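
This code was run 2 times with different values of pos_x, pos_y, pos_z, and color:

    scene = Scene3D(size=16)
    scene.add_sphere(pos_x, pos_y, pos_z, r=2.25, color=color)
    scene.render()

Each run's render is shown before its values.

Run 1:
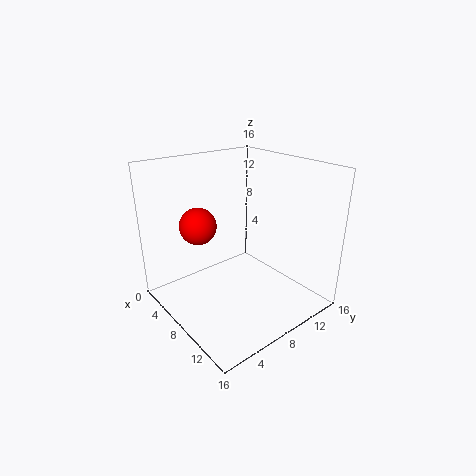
pos_x = 2.5; pos_y = 6.25; pos_z = 8; color = 'red'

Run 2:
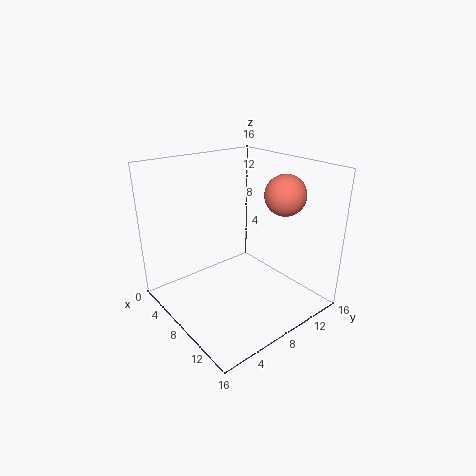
pos_x = 10.75; pos_y = 12.25; pos_z = 12.75; color = 'salmon'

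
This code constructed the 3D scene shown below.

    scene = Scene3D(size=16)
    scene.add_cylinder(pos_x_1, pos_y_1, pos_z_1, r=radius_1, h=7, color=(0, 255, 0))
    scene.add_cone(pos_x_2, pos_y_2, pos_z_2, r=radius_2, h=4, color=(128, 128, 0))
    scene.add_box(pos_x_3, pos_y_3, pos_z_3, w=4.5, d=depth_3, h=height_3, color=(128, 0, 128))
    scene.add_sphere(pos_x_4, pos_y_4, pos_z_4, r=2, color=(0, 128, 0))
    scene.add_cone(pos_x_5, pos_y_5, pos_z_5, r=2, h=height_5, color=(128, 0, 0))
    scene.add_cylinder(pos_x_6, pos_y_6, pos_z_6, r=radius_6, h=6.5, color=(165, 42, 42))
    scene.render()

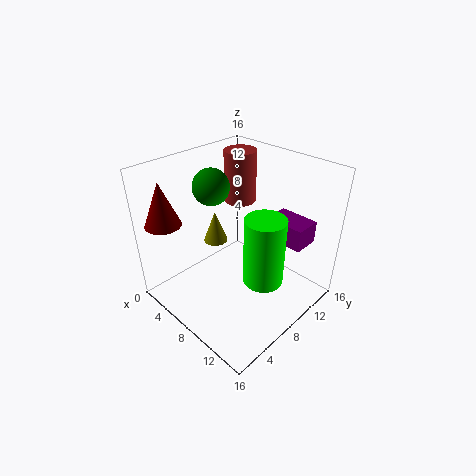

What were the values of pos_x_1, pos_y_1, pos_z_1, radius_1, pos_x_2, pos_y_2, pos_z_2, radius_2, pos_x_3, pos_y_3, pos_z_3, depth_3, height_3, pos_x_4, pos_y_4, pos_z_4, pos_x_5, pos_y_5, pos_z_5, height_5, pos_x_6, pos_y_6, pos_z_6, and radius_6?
pos_x_1 = 13; pos_y_1 = 6.5; pos_z_1 = 6; radius_1 = 2; pos_x_2 = 2.5; pos_y_2 = 9.5; pos_z_2 = 4.5; radius_2 = 1.5; pos_x_3 = 9.5; pos_y_3 = 11; pos_z_3 = 7.5; depth_3 = 3; height_3 = 2.5; pos_x_4 = 5; pos_y_4 = 7; pos_z_4 = 13.5; pos_x_5 = 2; pos_y_5 = 2.5; pos_z_5 = 9.5; height_5 = 5; pos_x_6 = 3; pos_y_6 = 13.5; pos_z_6 = 9; radius_6 = 2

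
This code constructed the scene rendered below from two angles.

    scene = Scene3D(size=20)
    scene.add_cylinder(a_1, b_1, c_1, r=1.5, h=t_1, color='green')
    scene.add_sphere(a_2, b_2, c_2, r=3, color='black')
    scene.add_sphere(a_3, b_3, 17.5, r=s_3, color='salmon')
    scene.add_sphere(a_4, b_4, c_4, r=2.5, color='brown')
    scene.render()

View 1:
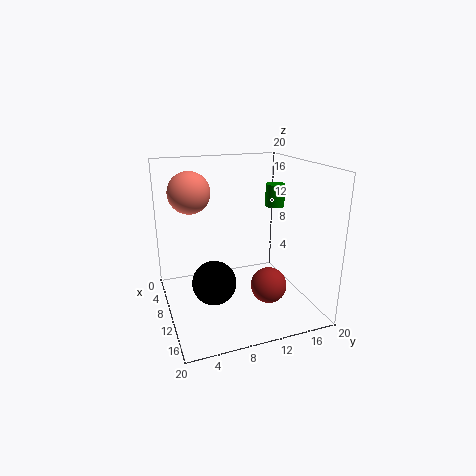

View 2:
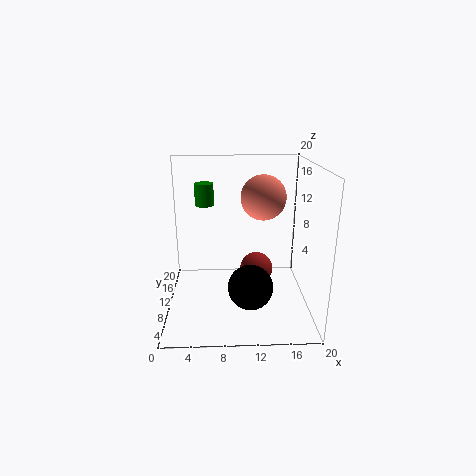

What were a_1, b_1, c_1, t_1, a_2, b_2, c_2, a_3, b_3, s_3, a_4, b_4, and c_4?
a_1 = 5, b_1 = 18, c_1 = 12.5, t_1 = 3.5, a_2 = 11.5, b_2 = 6, c_2 = 4.5, a_3 = 12.5, b_3 = 3, s_3 = 2.5, a_4 = 13, b_4 = 13.5, c_4 = 3.5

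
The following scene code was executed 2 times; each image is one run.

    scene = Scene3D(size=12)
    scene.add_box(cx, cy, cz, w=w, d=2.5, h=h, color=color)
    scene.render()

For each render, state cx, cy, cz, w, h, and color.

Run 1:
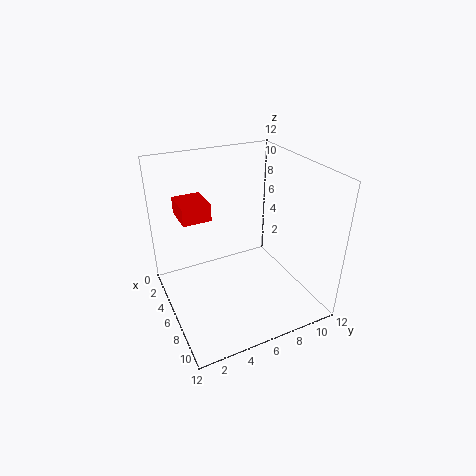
cx = 1
cy = 2
cz = 7
w = 3
h = 1.5
color = 'red'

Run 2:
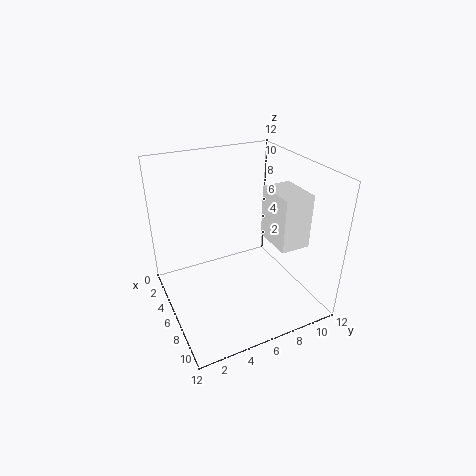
cx = 5.5
cy = 8.5
cz = 5.5
w = 3.5
h = 4.5
color = 'white'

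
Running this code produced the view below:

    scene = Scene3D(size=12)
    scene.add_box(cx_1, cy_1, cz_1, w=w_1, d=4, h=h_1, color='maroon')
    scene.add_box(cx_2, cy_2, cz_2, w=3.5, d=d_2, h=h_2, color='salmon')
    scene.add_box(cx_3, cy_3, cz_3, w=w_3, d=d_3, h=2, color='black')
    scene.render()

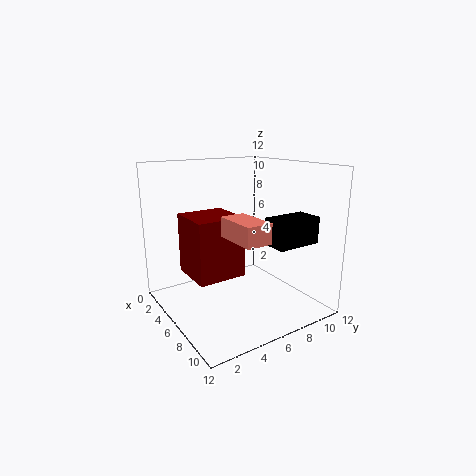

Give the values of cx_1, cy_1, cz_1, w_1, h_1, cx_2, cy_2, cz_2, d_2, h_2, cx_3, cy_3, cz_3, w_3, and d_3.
cx_1 = 3
cy_1 = 2
cz_1 = 3
w_1 = 4
h_1 = 5
cx_2 = 7.5
cy_2 = 3.5
cz_2 = 7
d_2 = 2
h_2 = 1.5
cx_3 = 9.5
cy_3 = 6
cz_3 = 6.5
w_3 = 2
d_3 = 3.5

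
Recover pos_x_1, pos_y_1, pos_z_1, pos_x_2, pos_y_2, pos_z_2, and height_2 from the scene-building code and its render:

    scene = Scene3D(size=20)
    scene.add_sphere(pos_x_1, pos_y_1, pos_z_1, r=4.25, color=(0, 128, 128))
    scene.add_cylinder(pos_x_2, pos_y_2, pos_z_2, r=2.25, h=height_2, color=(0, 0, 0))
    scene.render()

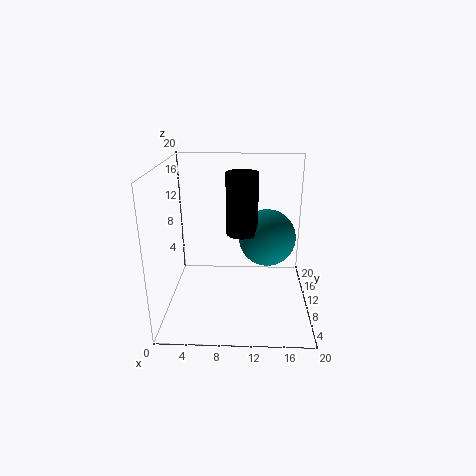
pos_x_1 = 14.25, pos_y_1 = 13.75, pos_z_1 = 8.5, pos_x_2 = 10.5, pos_y_2 = 11.75, pos_z_2 = 10, height_2 = 8.75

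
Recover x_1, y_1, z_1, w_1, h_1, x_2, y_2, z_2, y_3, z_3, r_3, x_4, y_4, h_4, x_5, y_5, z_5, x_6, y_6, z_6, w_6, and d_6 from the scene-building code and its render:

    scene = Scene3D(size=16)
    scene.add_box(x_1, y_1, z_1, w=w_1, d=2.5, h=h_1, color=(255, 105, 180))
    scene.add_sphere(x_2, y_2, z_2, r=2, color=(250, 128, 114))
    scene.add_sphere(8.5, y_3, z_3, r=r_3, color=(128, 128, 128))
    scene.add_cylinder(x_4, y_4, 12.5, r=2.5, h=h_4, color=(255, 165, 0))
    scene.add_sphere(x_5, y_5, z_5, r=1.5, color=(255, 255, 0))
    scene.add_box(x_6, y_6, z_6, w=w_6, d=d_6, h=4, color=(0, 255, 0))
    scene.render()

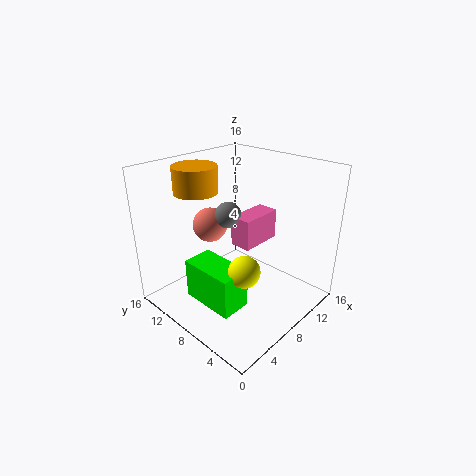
x_1 = 8.5, y_1 = 7, z_1 = 6.5, w_1 = 5, h_1 = 3.5, x_2 = 7.5, y_2 = 12, z_2 = 8.5, y_3 = 10, z_3 = 10, r_3 = 1.5, x_4 = 6.5, y_4 = 13, h_4 = 3, x_5 = 3.5, y_5 = 3, z_5 = 8, x_6 = 1, y_6 = 3, z_6 = 4, w_6 = 3, d_6 = 5.5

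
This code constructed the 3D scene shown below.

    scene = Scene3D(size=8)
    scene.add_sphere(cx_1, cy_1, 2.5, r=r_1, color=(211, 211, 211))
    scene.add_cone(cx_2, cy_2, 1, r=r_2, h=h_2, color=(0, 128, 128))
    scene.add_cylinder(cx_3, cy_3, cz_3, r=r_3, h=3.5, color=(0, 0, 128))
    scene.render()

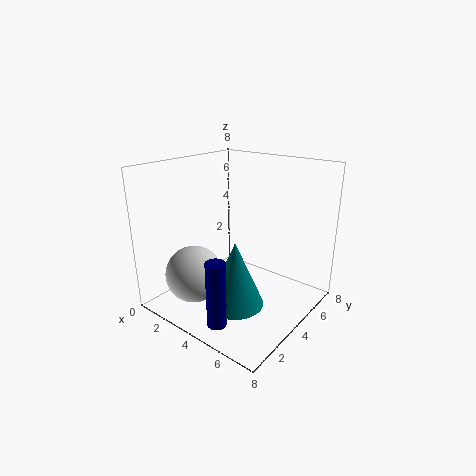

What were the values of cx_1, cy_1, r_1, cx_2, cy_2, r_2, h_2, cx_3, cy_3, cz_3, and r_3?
cx_1 = 3
cy_1 = 1.5
r_1 = 1.5
cx_2 = 5
cy_2 = 2.5
r_2 = 1.5
h_2 = 3.5
cx_3 = 5
cy_3 = 1
cz_3 = 0.5
r_3 = 0.5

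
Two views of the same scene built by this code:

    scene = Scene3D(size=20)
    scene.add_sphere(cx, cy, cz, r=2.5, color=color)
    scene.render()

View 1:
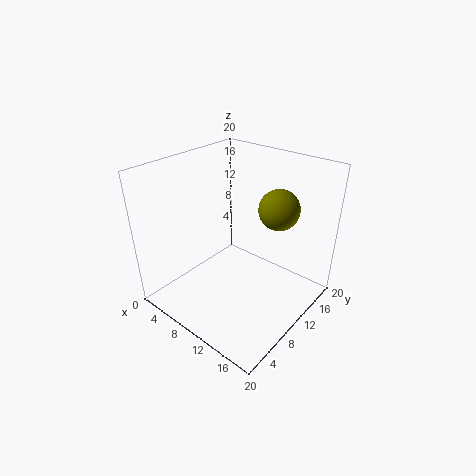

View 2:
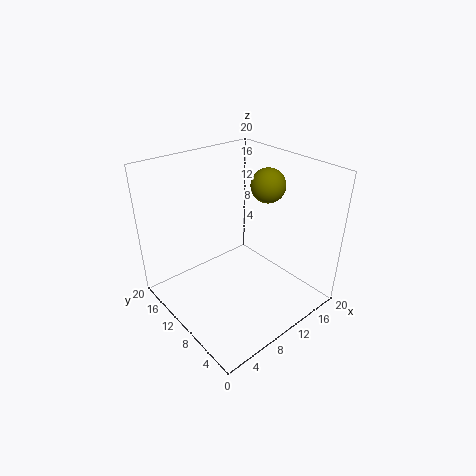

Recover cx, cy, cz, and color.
cx = 16, cy = 10.5, cz = 16, color = 'olive'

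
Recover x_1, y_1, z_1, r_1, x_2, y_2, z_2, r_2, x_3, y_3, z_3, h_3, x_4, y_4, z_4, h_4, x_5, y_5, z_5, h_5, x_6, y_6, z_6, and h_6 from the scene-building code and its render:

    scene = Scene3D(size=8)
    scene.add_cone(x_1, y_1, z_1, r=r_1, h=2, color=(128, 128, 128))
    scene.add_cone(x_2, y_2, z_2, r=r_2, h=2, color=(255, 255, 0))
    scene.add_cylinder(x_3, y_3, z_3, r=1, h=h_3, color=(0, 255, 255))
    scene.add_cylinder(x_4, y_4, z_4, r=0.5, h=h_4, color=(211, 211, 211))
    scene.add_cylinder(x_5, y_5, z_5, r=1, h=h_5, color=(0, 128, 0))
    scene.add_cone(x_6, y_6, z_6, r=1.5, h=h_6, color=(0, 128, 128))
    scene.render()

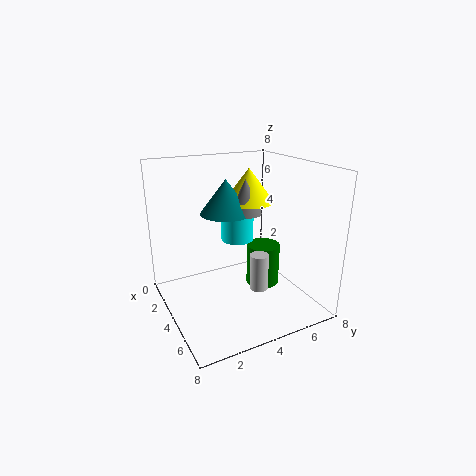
x_1 = 3
y_1 = 5
z_1 = 5
r_1 = 1
x_2 = 2.5
y_2 = 5.5
z_2 = 5.5
r_2 = 1.5
x_3 = 2
y_3 = 5
z_3 = 3
h_3 = 3
x_4 = 5.5
y_4 = 4.5
z_4 = 1.5
h_4 = 2
x_5 = 3.5
y_5 = 6
z_5 = 0.5
h_5 = 2.5
x_6 = 2.5
y_6 = 4
z_6 = 5
h_6 = 2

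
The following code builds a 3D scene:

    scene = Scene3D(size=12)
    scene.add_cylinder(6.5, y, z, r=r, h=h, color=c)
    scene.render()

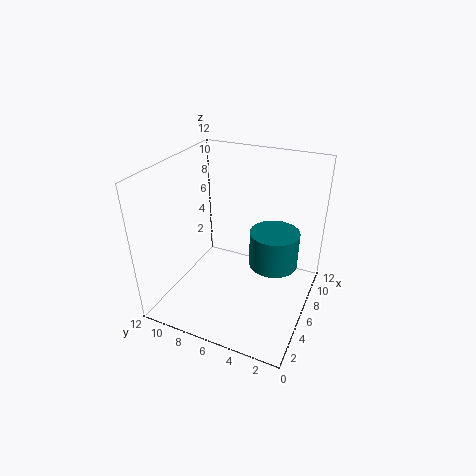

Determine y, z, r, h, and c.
y = 3, z = 4, r = 2, h = 3, c = 'teal'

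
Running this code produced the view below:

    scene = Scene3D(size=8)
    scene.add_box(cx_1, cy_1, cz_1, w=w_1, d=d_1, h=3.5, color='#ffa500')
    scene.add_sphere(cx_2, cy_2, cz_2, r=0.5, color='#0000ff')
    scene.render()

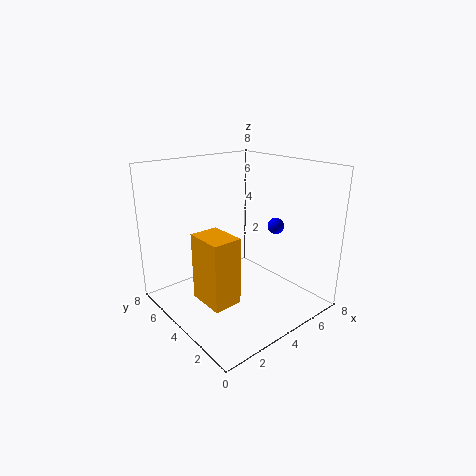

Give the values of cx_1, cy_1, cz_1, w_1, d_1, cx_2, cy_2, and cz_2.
cx_1 = 1, cy_1 = 2, cz_1 = 1.5, w_1 = 1.5, d_1 = 2, cx_2 = 7, cy_2 = 4, cz_2 = 4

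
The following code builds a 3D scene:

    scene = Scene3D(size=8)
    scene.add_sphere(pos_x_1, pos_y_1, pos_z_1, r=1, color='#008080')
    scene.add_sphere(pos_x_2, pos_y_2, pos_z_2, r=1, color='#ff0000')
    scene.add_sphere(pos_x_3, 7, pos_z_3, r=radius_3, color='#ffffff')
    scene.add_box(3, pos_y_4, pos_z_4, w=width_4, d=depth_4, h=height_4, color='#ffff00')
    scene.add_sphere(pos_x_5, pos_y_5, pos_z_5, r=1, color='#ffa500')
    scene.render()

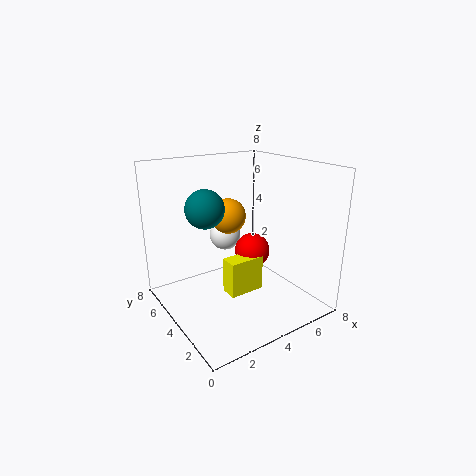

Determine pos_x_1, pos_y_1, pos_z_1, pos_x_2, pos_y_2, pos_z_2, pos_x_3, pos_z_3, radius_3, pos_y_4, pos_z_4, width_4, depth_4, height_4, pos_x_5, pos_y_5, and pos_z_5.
pos_x_1 = 2, pos_y_1 = 4, pos_z_1 = 6, pos_x_2 = 5, pos_y_2 = 4, pos_z_2 = 3, pos_x_3 = 5, pos_z_3 = 3, radius_3 = 1, pos_y_4 = 3, pos_z_4 = 1, width_4 = 2, depth_4 = 1, height_4 = 2, pos_x_5 = 4, pos_y_5 = 5, pos_z_5 = 5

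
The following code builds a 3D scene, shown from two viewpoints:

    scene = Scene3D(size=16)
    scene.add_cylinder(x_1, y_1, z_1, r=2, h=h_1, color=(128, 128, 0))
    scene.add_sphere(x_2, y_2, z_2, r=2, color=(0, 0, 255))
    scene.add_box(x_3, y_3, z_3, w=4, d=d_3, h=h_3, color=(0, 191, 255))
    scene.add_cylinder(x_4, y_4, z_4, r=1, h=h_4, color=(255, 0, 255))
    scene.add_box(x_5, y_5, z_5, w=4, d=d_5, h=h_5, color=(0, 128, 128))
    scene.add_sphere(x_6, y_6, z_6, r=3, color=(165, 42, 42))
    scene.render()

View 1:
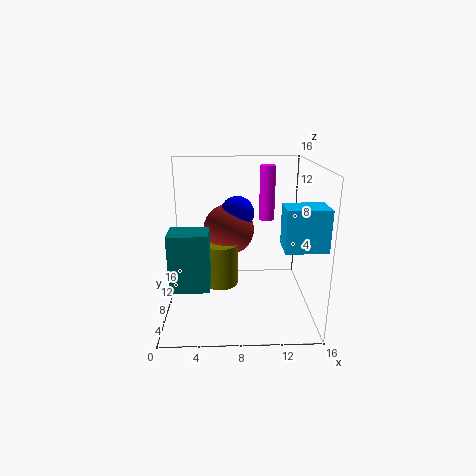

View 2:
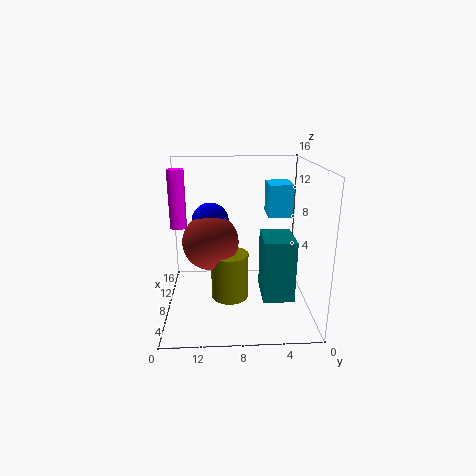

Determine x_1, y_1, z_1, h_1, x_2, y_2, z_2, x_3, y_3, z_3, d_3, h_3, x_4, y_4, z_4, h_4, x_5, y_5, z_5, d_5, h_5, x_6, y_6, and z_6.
x_1 = 6
y_1 = 9
z_1 = 2
h_1 = 5
x_2 = 8
y_2 = 11
z_2 = 10
x_3 = 12
y_3 = 1
z_3 = 9
d_3 = 3
h_3 = 4
x_4 = 12
y_4 = 15
z_4 = 8
h_4 = 7
x_5 = 1
y_5 = 3
z_5 = 4
d_5 = 3
h_5 = 6
x_6 = 7
y_6 = 11
z_6 = 8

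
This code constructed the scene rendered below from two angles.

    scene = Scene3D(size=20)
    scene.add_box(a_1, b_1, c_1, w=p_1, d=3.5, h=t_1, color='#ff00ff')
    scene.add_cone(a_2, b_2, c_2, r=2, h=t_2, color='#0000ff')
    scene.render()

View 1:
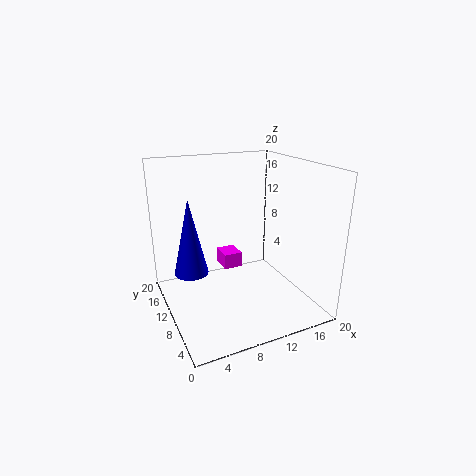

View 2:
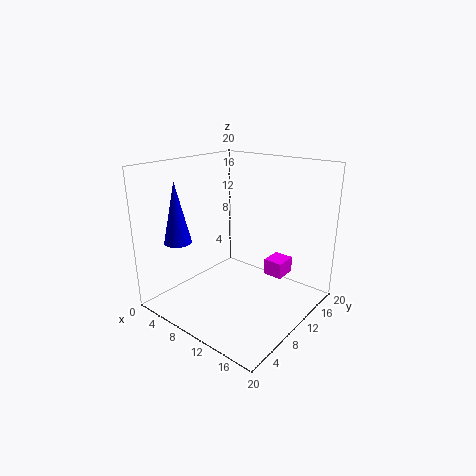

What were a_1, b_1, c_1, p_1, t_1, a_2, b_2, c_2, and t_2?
a_1 = 10.5; b_1 = 16; c_1 = 2; p_1 = 3; t_1 = 2.5; a_2 = 2; b_2 = 6; c_2 = 8.5; t_2 = 9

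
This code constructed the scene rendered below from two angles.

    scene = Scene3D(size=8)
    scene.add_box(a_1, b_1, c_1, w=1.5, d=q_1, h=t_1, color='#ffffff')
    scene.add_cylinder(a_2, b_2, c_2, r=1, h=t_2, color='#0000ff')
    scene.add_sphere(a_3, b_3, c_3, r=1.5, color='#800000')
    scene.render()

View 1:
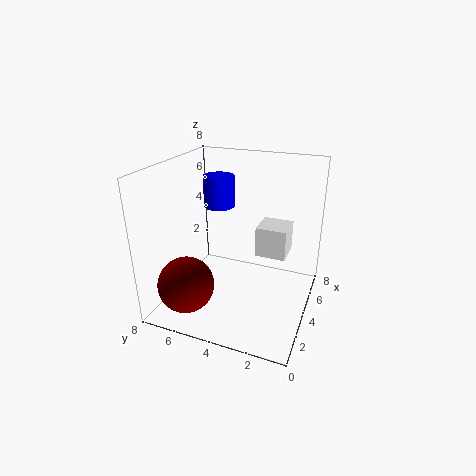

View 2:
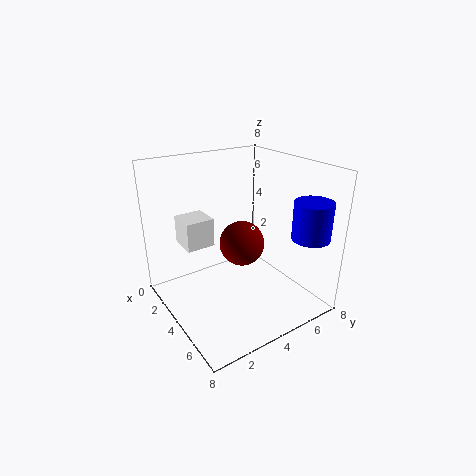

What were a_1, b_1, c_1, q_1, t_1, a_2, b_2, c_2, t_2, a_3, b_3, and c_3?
a_1 = 2.5, b_1 = 1, c_1 = 4, q_1 = 1.5, t_1 = 1.5, a_2 = 7, b_2 = 6.5, c_2 = 4.5, t_2 = 2, a_3 = 1.5, b_3 = 6, c_3 = 2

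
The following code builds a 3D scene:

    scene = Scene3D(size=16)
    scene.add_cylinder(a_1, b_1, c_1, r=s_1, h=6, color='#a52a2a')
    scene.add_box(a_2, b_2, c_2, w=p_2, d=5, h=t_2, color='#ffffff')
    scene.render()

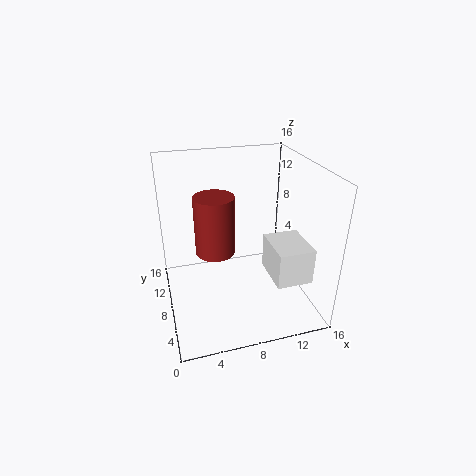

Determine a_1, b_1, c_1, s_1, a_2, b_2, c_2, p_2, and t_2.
a_1 = 5
b_1 = 6
c_1 = 8
s_1 = 2
a_2 = 11
b_2 = 3
c_2 = 4
p_2 = 4
t_2 = 4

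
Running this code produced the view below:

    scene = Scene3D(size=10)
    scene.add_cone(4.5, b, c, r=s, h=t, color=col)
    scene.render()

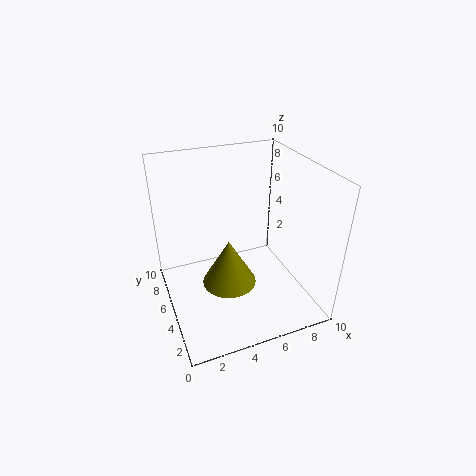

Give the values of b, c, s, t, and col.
b = 5.5
c = 1
s = 2
t = 3.5
col = 'olive'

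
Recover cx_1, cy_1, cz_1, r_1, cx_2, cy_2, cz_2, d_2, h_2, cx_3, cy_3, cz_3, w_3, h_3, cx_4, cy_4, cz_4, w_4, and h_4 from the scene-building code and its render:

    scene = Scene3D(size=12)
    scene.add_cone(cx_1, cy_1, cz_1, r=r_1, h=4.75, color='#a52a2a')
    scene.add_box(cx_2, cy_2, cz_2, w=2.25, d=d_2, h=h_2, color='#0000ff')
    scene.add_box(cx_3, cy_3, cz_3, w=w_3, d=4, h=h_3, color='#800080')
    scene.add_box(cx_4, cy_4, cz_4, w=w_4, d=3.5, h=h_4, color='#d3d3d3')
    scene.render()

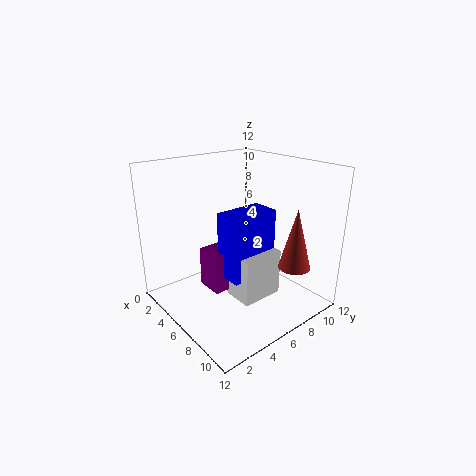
cx_1 = 10.5, cy_1 = 8, cz_1 = 4.5, r_1 = 1.25, cx_2 = 6.25, cy_2 = 3.75, cz_2 = 3.5, d_2 = 4, h_2 = 5.25, cx_3 = 4.75, cy_3 = 3, cz_3 = 2.25, w_3 = 2.25, h_3 = 3.25, cx_4 = 6.75, cy_4 = 4.25, cz_4 = 1.75, w_4 = 2.5, h_4 = 3.75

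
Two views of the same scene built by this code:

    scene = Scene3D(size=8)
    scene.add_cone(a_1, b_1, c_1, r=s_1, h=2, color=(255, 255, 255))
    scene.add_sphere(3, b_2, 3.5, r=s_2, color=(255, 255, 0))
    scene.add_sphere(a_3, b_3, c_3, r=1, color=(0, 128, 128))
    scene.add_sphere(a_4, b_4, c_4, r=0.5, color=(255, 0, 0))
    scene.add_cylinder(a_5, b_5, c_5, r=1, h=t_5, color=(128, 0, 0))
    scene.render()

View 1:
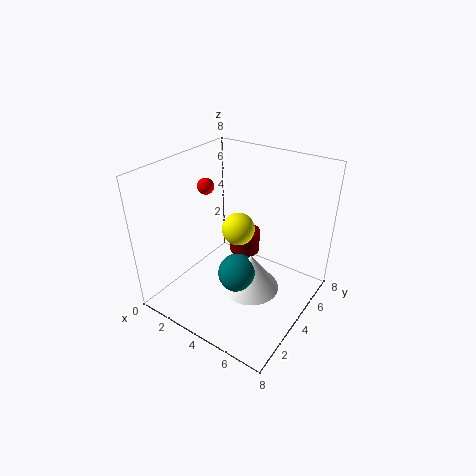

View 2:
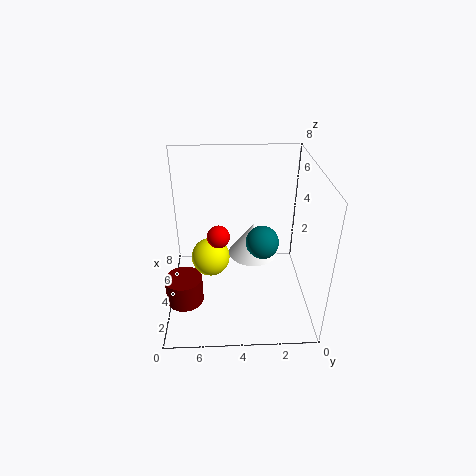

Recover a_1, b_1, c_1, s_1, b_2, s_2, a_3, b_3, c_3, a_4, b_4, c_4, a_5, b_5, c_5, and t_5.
a_1 = 5.5, b_1 = 3, c_1 = 2, s_1 = 1.5, b_2 = 5.5, s_2 = 1, a_3 = 5, b_3 = 2.5, c_3 = 3, a_4 = 1, b_4 = 5, c_4 = 6, a_5 = 2.5, b_5 = 7, c_5 = 1, t_5 = 1.5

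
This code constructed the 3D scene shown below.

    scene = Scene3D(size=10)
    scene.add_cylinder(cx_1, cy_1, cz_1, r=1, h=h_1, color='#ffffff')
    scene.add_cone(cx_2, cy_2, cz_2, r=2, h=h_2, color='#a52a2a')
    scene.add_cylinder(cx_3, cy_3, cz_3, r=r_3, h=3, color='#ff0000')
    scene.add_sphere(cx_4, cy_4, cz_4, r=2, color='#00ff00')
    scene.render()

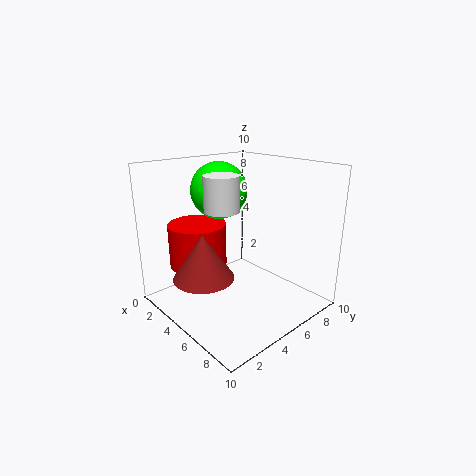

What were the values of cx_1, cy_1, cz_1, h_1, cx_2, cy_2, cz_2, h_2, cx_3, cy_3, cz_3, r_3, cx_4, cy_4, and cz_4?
cx_1 = 7
cy_1 = 2
cz_1 = 8
h_1 = 2
cx_2 = 5
cy_2 = 2
cz_2 = 3
h_2 = 3
cx_3 = 3
cy_3 = 3
cz_3 = 3
r_3 = 2
cx_4 = 3
cy_4 = 5
cz_4 = 8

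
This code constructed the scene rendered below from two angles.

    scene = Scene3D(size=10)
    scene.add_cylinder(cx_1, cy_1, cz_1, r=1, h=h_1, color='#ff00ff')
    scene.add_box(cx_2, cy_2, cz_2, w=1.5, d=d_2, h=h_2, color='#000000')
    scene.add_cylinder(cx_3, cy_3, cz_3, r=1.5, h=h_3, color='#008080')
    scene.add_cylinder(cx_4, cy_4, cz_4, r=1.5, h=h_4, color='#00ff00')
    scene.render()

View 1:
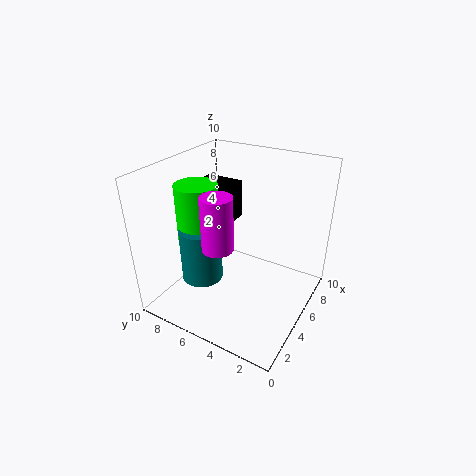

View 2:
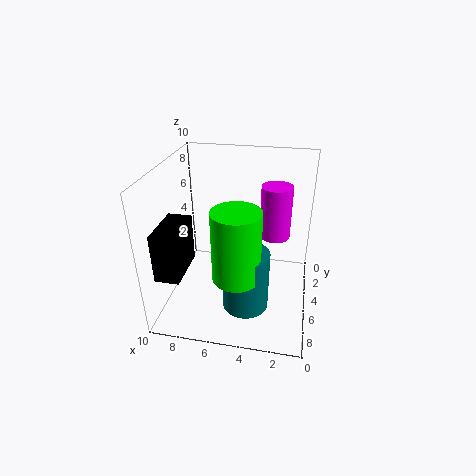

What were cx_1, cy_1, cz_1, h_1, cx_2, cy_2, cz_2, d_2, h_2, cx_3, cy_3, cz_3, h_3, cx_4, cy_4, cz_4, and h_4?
cx_1 = 2.5
cy_1 = 5
cz_1 = 5.5
h_1 = 3.5
cx_2 = 7.5
cy_2 = 7
cz_2 = 4.5
d_2 = 3
h_2 = 3
cx_3 = 4
cy_3 = 7.5
cz_3 = 1.5
h_3 = 4
cx_4 = 4.5
cy_4 = 8
cz_4 = 4
h_4 = 4.5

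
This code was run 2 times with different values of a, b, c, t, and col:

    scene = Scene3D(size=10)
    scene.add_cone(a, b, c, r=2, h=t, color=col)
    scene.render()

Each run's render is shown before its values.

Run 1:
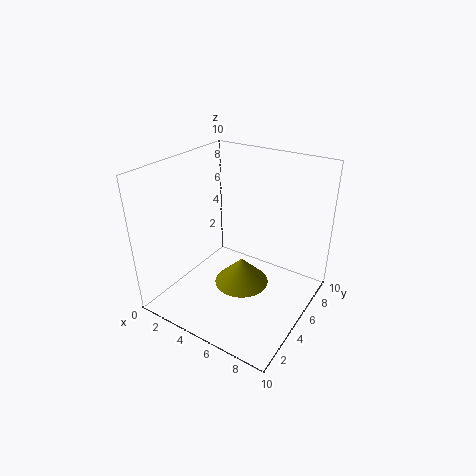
a = 5
b = 5.5
c = 1
t = 2
col = 'olive'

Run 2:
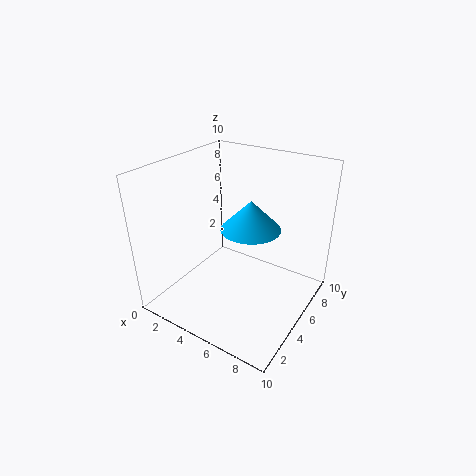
a = 6
b = 5
c = 6
t = 2
col = 'deepskyblue'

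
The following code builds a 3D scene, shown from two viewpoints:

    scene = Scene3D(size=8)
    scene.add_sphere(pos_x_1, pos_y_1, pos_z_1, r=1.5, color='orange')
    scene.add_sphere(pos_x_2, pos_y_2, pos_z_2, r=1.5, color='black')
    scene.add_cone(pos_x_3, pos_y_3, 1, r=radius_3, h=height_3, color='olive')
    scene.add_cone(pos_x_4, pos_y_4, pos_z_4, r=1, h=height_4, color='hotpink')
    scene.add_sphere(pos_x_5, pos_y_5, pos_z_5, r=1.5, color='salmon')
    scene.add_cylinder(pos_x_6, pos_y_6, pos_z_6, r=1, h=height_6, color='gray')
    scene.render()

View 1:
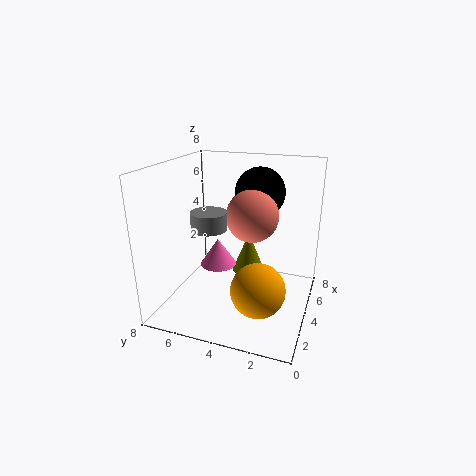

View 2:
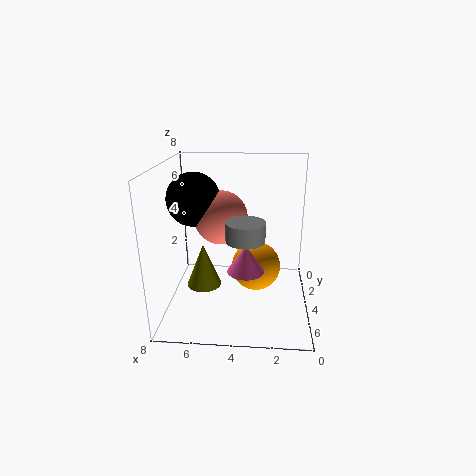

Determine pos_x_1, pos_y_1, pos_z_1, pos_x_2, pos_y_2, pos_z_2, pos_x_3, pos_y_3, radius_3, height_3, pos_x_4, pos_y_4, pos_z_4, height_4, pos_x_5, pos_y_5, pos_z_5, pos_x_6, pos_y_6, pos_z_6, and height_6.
pos_x_1 = 3
pos_y_1 = 2.5
pos_z_1 = 1.5
pos_x_2 = 6.5
pos_y_2 = 3.5
pos_z_2 = 6
pos_x_3 = 6
pos_y_3 = 4
radius_3 = 1
height_3 = 2.5
pos_x_4 = 3.5
pos_y_4 = 5
pos_z_4 = 2.5
height_4 = 1.5
pos_x_5 = 5
pos_y_5 = 3.5
pos_z_5 = 5
pos_x_6 = 3.5
pos_y_6 = 5.5
pos_z_6 = 4.5
height_6 = 1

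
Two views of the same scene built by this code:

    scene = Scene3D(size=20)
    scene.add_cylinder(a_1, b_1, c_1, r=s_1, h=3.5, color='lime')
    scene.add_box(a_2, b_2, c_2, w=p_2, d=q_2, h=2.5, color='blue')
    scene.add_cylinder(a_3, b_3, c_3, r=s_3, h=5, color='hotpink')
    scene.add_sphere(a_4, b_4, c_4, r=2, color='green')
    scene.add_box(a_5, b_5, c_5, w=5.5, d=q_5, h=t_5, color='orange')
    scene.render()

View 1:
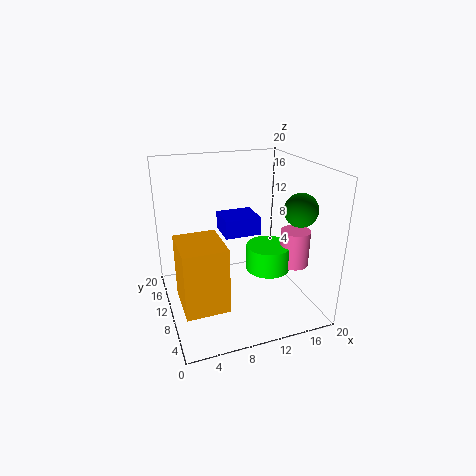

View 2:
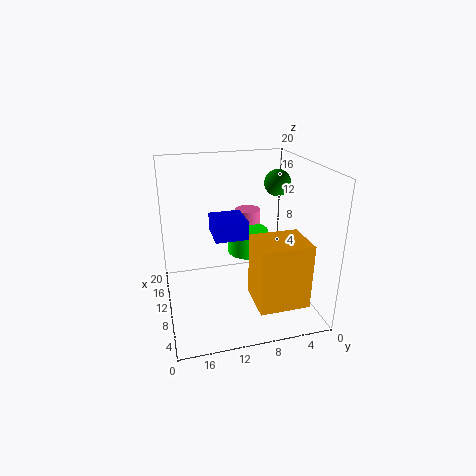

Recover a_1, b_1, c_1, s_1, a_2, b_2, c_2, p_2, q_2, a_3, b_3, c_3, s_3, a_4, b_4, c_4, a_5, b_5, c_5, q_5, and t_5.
a_1 = 13.5; b_1 = 7.5; c_1 = 6; s_1 = 3; a_2 = 8; b_2 = 9; c_2 = 10.5; p_2 = 5; q_2 = 4.5; a_3 = 17; b_3 = 6.5; c_3 = 6.5; s_3 = 2; a_4 = 15; b_4 = 2.5; c_4 = 16; a_5 = 1; b_5 = 3; c_5 = 3.5; q_5 = 6.5; t_5 = 8.5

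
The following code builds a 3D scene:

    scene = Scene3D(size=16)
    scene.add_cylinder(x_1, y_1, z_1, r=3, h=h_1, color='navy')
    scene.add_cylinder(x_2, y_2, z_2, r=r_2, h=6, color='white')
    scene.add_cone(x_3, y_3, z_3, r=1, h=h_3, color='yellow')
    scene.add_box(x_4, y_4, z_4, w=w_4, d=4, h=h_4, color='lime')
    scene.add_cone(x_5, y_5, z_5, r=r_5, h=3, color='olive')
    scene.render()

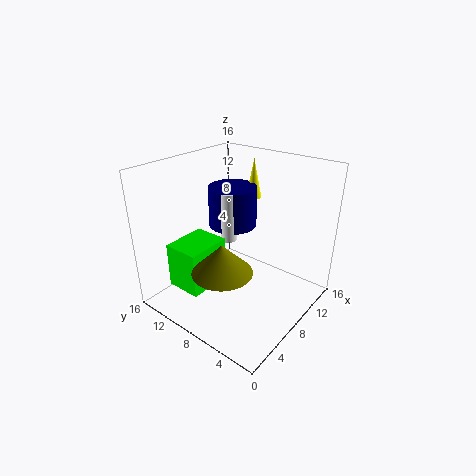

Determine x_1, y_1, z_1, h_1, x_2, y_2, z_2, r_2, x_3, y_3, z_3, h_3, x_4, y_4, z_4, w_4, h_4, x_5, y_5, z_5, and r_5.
x_1 = 12
y_1 = 12
z_1 = 7
h_1 = 5
x_2 = 10
y_2 = 11
z_2 = 6
r_2 = 1
x_3 = 15
y_3 = 11
z_3 = 10
h_3 = 5
x_4 = 2
y_4 = 9
z_4 = 3
w_4 = 5
h_4 = 5
x_5 = 3
y_5 = 6
z_5 = 7
r_5 = 3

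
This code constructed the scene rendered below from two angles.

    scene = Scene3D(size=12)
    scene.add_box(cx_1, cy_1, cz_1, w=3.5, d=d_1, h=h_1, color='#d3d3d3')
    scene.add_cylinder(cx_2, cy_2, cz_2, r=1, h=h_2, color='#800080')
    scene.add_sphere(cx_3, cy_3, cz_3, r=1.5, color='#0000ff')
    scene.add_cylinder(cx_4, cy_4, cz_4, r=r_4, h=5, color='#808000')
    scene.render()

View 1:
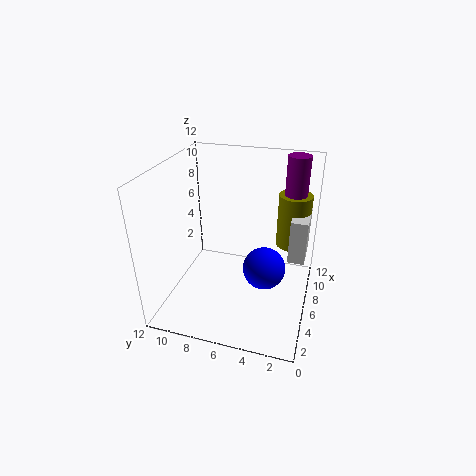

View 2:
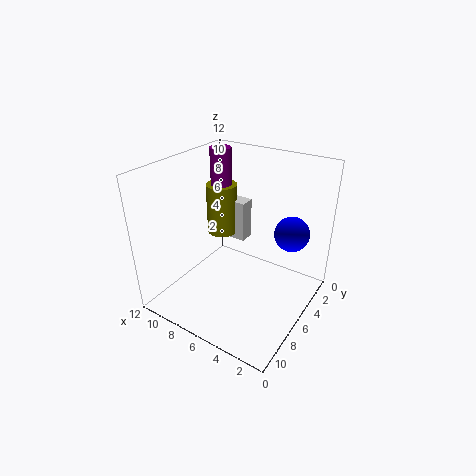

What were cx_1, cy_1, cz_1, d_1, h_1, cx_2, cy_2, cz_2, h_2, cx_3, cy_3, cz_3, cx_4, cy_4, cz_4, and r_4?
cx_1 = 8, cy_1 = 0.5, cz_1 = 3, d_1 = 1.5, h_1 = 4, cx_2 = 10.5, cy_2 = 2, cz_2 = 7, h_2 = 5, cx_3 = 2.5, cy_3 = 3, cz_3 = 6, cx_4 = 10.5, cy_4 = 2, cz_4 = 3.5, r_4 = 1.5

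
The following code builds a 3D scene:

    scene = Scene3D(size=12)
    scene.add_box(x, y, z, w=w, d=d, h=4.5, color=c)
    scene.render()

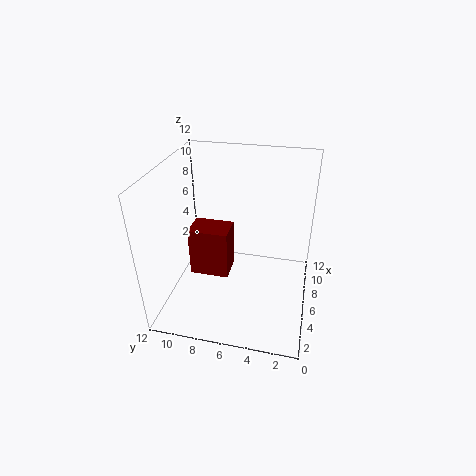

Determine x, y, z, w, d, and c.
x = 6
y = 7
z = 1.5
w = 2.5
d = 3.5
c = 'maroon'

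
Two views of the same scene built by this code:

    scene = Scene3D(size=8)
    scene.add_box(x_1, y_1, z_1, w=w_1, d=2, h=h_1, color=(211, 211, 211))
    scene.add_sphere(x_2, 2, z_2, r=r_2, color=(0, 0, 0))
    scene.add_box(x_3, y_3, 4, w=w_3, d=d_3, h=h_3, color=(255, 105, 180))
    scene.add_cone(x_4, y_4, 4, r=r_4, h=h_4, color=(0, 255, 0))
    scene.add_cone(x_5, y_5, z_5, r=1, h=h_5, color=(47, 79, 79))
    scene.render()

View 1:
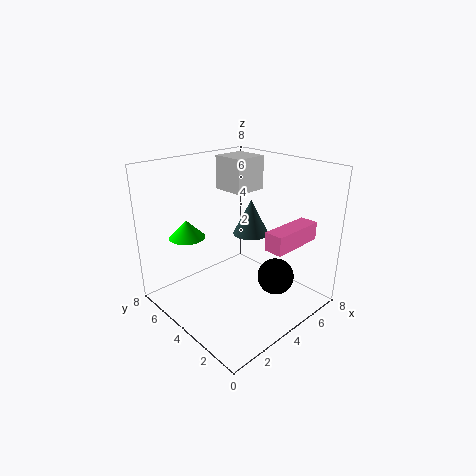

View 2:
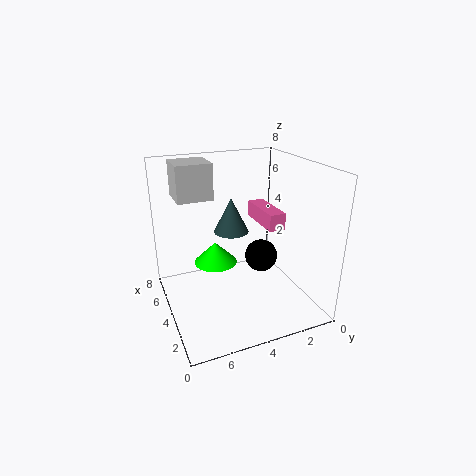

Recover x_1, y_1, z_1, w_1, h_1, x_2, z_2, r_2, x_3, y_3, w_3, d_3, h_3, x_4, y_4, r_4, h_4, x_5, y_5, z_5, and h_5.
x_1 = 5, y_1 = 5, z_1 = 6, w_1 = 2, h_1 = 2, x_2 = 5, z_2 = 2, r_2 = 1, x_3 = 4, y_3 = 1, w_3 = 3, d_3 = 1, h_3 = 1, x_4 = 2, y_4 = 6, r_4 = 1, h_4 = 1, x_5 = 5, y_5 = 4, z_5 = 4, h_5 = 2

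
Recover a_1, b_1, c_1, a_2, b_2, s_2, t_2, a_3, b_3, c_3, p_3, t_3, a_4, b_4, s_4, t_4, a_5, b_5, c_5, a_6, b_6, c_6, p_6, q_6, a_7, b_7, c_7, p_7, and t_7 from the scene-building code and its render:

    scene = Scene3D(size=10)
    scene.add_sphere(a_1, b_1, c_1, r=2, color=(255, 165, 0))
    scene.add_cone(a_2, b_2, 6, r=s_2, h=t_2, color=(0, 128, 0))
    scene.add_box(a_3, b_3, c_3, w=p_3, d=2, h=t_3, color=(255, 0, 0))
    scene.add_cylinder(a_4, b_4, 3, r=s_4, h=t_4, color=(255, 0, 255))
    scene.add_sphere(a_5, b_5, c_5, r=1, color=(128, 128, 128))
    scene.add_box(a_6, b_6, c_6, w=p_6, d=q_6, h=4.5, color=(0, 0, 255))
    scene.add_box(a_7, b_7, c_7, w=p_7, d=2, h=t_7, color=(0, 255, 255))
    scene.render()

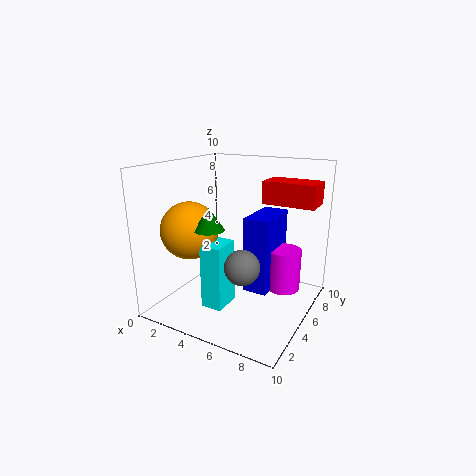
a_1 = 2
b_1 = 3.5
c_1 = 5.5
a_2 = 4
b_2 = 3
s_2 = 1
t_2 = 1.5
a_3 = 6.5
b_3 = 5.5
c_3 = 7.5
p_3 = 3.5
t_3 = 1.5
a_4 = 9
b_4 = 3.5
s_4 = 1
t_4 = 2.5
a_5 = 7.5
b_5 = 1
c_5 = 5
a_6 = 7
b_6 = 2
c_6 = 3
p_6 = 1.5
q_6 = 3
a_7 = 3.5
b_7 = 2.5
c_7 = 0.5
p_7 = 1.5
t_7 = 4.5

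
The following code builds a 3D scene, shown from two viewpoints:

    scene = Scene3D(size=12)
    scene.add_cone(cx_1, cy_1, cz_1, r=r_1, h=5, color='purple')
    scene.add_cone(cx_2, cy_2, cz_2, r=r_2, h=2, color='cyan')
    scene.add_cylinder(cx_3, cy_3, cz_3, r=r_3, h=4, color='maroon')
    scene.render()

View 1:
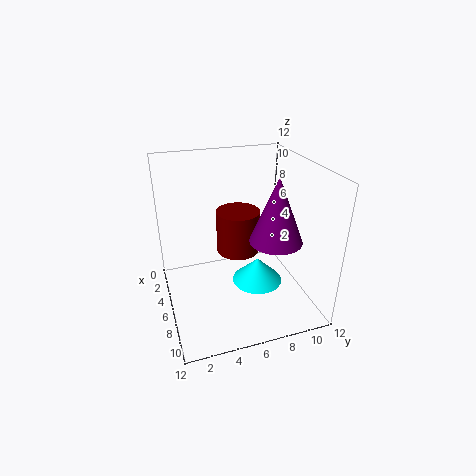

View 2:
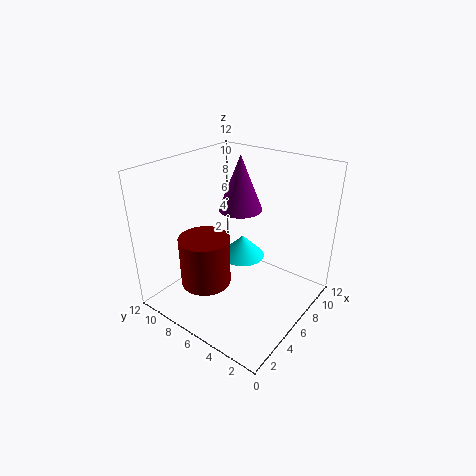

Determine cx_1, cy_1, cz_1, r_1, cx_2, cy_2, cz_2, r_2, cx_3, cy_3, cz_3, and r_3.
cx_1 = 9; cy_1 = 8; cz_1 = 7; r_1 = 2; cx_2 = 8; cy_2 = 7; cz_2 = 3; r_2 = 2; cx_3 = 3; cy_3 = 7; cz_3 = 3; r_3 = 2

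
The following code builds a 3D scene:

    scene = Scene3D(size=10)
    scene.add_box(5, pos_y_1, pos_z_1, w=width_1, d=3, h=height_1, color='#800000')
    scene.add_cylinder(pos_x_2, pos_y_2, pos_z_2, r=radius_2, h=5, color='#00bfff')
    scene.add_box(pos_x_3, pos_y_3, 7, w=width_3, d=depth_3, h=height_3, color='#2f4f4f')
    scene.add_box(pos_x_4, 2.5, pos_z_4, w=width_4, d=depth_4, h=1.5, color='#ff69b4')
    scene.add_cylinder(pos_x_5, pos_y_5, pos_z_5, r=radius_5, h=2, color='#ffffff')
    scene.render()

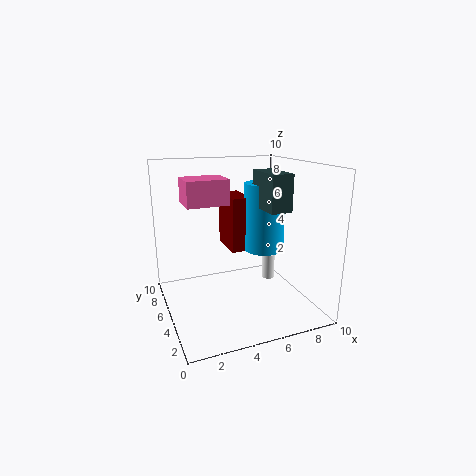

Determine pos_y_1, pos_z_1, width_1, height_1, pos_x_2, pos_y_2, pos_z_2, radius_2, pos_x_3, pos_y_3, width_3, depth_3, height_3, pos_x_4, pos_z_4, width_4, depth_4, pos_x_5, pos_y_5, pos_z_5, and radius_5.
pos_y_1 = 6, pos_z_1 = 3.5, width_1 = 1.5, height_1 = 4, pos_x_2 = 7.5, pos_y_2 = 6, pos_z_2 = 3.5, radius_2 = 1.5, pos_x_3 = 6.5, pos_y_3 = 3, width_3 = 1.5, depth_3 = 3, height_3 = 2.5, pos_x_4 = 1, pos_z_4 = 8, width_4 = 2.5, depth_4 = 2, pos_x_5 = 8.5, pos_y_5 = 7, pos_z_5 = 0.5, radius_5 = 0.5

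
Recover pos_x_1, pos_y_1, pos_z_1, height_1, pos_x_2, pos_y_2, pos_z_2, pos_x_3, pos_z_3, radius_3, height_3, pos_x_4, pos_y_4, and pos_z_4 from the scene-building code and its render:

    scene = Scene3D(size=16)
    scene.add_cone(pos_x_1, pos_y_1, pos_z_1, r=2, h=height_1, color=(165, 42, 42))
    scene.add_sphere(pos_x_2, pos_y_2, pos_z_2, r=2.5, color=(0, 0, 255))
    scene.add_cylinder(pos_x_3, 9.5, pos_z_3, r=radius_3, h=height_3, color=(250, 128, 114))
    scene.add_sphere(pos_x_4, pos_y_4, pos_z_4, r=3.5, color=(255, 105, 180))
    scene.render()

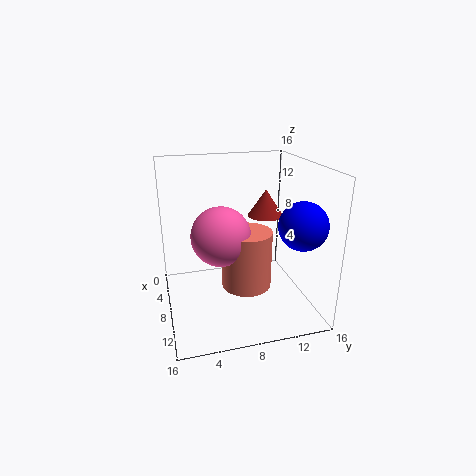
pos_x_1 = 7; pos_y_1 = 11.5; pos_z_1 = 10; height_1 = 3; pos_x_2 = 12.5; pos_y_2 = 13.5; pos_z_2 = 10.5; pos_x_3 = 6.5; pos_z_3 = 1; radius_3 = 3; height_3 = 7; pos_x_4 = 6; pos_y_4 = 6.5; pos_z_4 = 7.5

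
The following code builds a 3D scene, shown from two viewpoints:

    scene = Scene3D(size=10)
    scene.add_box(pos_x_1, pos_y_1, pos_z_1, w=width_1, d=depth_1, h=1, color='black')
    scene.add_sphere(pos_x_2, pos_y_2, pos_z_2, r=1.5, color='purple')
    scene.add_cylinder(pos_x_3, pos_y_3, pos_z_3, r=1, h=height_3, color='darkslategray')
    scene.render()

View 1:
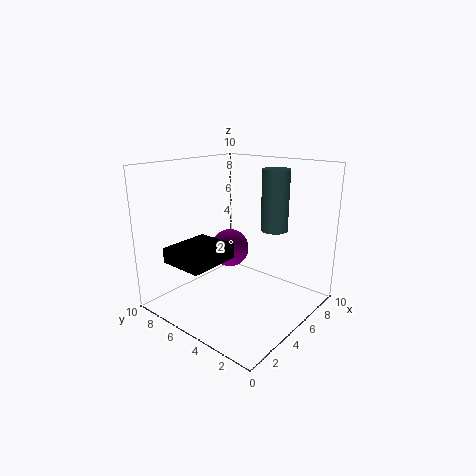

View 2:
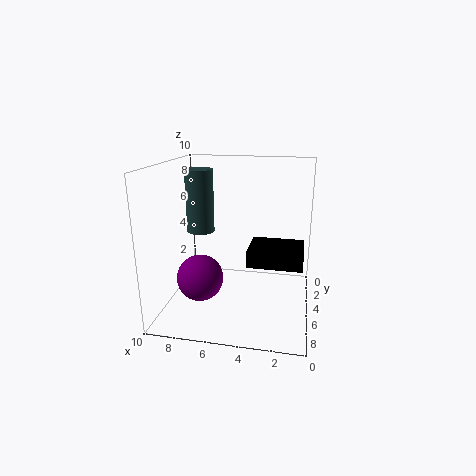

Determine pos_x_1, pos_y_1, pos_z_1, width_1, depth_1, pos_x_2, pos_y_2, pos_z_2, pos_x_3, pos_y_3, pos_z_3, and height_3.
pos_x_1 = 0.5; pos_y_1 = 4.5; pos_z_1 = 4; width_1 = 3.5; depth_1 = 3; pos_x_2 = 7; pos_y_2 = 7.5; pos_z_2 = 3; pos_x_3 = 8; pos_y_3 = 4; pos_z_3 = 5; height_3 = 4.5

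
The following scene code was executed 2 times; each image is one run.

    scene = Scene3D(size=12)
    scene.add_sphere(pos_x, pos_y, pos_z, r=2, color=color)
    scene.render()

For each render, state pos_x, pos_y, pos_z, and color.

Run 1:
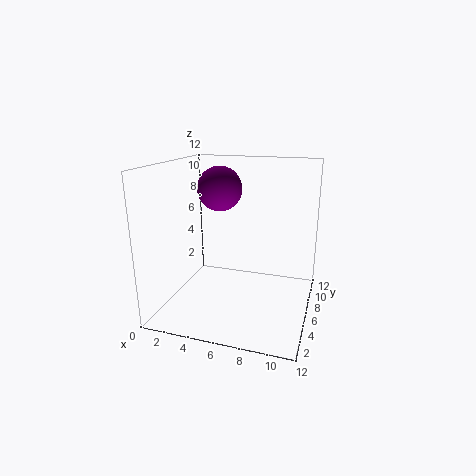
pos_x = 3.5, pos_y = 8.5, pos_z = 9.5, color = 'purple'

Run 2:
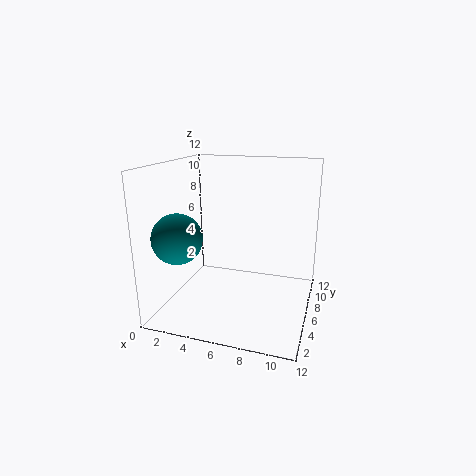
pos_x = 2, pos_y = 3, pos_z = 6.5, color = 'teal'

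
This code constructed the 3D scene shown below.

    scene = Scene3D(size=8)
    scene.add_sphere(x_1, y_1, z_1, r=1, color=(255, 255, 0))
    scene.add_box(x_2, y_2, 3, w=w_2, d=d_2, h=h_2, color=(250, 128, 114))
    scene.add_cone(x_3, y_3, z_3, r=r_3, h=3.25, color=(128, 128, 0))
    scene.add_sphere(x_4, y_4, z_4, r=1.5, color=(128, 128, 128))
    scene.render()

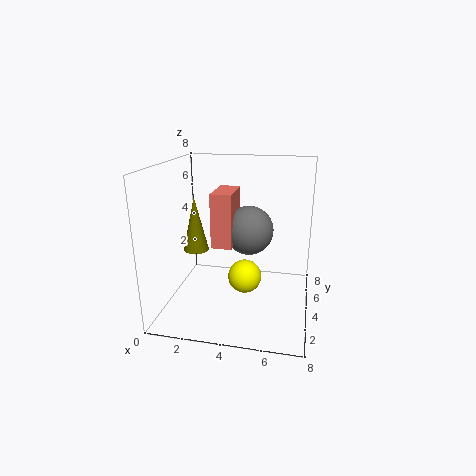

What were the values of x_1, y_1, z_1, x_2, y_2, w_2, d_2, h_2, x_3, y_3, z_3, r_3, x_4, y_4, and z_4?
x_1 = 4.25; y_1 = 4.75; z_1 = 1.25; x_2 = 2.25; y_2 = 4.5; w_2 = 1.25; d_2 = 2.5; h_2 = 3.25; x_3 = 1.25; y_3 = 4.75; z_3 = 2.75; r_3 = 0.75; x_4 = 4.25; y_4 = 6; z_4 = 3.75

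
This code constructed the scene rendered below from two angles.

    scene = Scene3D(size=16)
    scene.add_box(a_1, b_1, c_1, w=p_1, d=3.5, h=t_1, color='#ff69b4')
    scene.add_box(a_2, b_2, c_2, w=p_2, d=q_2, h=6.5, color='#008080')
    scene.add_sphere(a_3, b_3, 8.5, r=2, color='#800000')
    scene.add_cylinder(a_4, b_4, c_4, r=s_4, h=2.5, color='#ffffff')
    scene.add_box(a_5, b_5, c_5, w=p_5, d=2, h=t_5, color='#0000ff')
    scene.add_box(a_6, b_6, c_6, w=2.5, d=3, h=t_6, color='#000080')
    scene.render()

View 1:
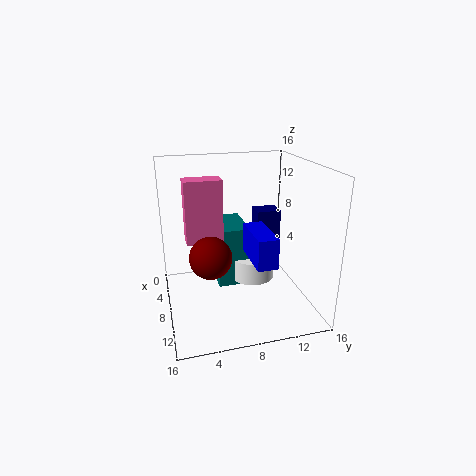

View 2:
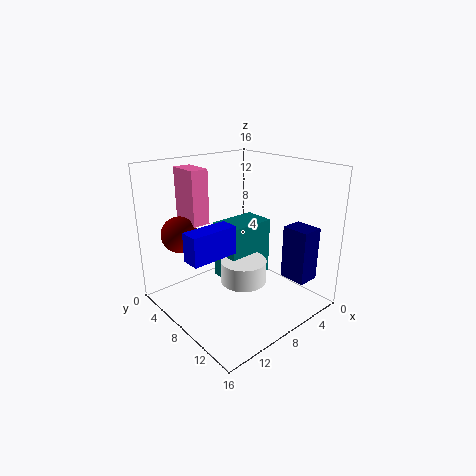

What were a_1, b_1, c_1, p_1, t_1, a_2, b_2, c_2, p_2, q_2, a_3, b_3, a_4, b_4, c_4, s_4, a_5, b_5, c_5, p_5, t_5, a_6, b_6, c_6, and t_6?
a_1 = 10
b_1 = 2
c_1 = 9.5
p_1 = 2
t_1 = 6
a_2 = 4
b_2 = 5.5
c_2 = 3
p_2 = 5.5
q_2 = 3.5
a_3 = 13
b_3 = 4
a_4 = 8.5
b_4 = 9.5
c_4 = 3.5
s_4 = 2.5
a_5 = 10
b_5 = 8
c_5 = 7.5
p_5 = 5
t_5 = 3
a_6 = 2
b_6 = 11.5
c_6 = 3.5
t_6 = 6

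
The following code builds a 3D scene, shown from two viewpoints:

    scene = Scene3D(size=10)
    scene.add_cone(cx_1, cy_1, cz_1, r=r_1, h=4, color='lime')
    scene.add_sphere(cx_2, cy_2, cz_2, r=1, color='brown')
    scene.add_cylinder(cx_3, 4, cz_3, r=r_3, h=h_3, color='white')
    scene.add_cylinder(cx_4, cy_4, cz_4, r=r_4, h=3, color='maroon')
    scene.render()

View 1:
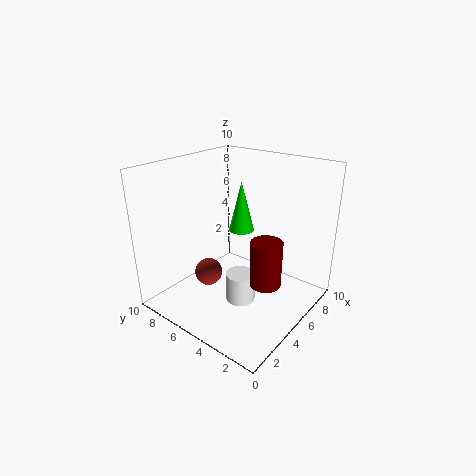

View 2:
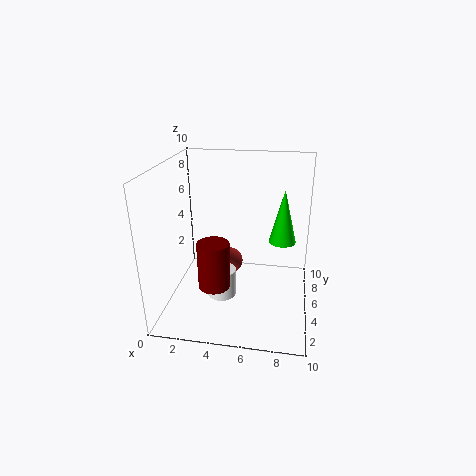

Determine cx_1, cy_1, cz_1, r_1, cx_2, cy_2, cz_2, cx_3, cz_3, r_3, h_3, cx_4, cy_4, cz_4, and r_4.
cx_1 = 8; cy_1 = 7; cz_1 = 4; r_1 = 1; cx_2 = 4; cy_2 = 7; cz_2 = 2; cx_3 = 4; cz_3 = 1; r_3 = 1; h_3 = 2; cx_4 = 4; cy_4 = 2; cz_4 = 3; r_4 = 1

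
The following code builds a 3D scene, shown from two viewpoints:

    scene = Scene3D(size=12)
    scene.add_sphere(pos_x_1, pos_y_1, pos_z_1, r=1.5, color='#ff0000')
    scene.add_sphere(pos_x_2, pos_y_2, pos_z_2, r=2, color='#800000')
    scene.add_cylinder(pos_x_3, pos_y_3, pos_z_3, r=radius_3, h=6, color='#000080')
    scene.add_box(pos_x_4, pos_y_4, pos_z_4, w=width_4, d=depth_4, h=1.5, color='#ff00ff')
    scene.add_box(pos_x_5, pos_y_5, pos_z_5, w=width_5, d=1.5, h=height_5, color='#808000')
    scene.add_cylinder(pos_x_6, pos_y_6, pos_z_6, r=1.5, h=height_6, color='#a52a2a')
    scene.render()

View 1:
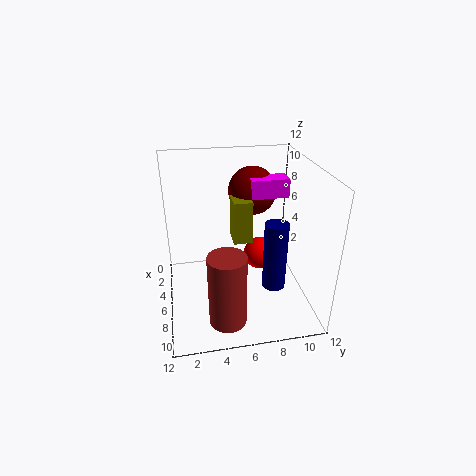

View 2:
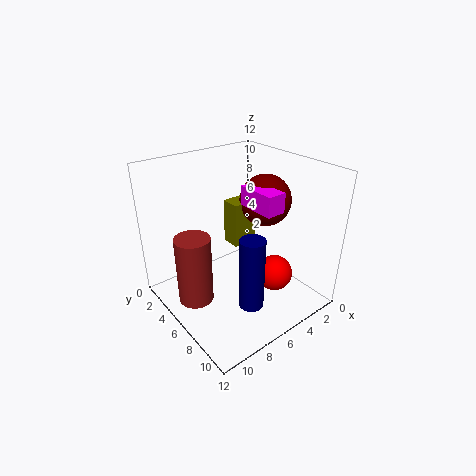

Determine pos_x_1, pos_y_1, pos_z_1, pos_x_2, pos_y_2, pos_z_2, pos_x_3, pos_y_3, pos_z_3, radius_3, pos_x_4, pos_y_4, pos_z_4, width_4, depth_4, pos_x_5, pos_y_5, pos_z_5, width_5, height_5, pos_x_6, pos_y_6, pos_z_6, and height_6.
pos_x_1 = 4; pos_y_1 = 8.5; pos_z_1 = 3; pos_x_2 = 4.5; pos_y_2 = 7.5; pos_z_2 = 9.5; pos_x_3 = 7; pos_y_3 = 9; pos_z_3 = 1.5; radius_3 = 1; pos_x_4 = 5; pos_y_4 = 7; pos_z_4 = 9.5; width_4 = 1.5; depth_4 = 3; pos_x_5 = 5; pos_y_5 = 5.5; pos_z_5 = 6; width_5 = 2; height_5 = 3.5; pos_x_6 = 9.5; pos_y_6 = 4.5; pos_z_6 = 0.5; height_6 = 6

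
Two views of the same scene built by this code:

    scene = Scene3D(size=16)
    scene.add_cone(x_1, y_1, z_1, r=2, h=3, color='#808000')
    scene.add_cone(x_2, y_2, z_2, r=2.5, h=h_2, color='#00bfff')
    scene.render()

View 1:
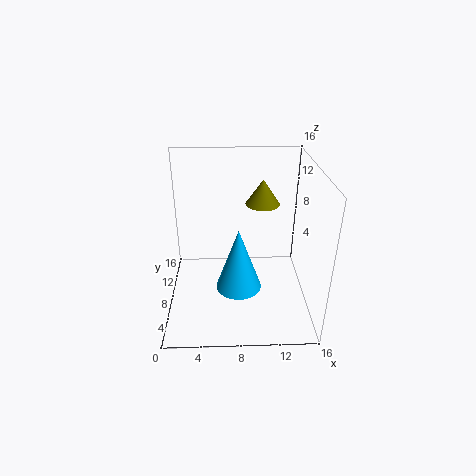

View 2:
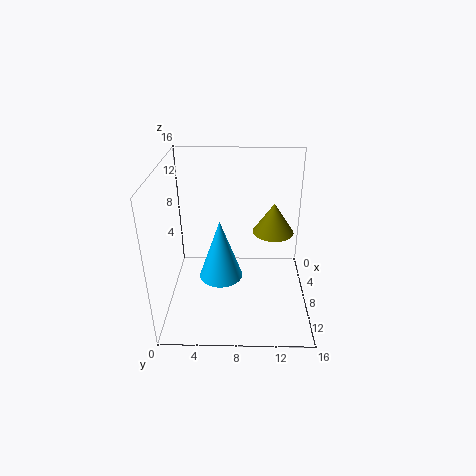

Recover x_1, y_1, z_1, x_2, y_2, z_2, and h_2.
x_1 = 11; y_1 = 11.5; z_1 = 10.5; x_2 = 8; y_2 = 6; z_2 = 3; h_2 = 7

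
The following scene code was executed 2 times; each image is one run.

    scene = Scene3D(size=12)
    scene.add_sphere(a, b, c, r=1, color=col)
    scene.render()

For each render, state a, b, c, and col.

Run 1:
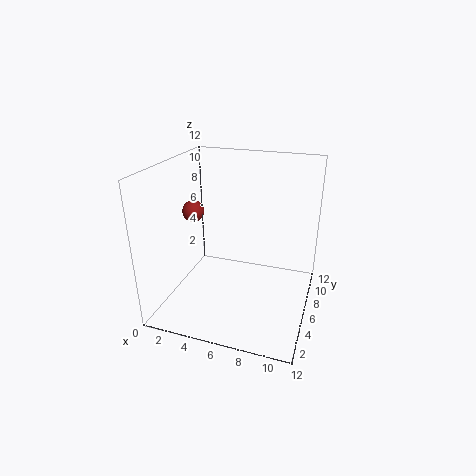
a = 1; b = 8; c = 7; col = 'brown'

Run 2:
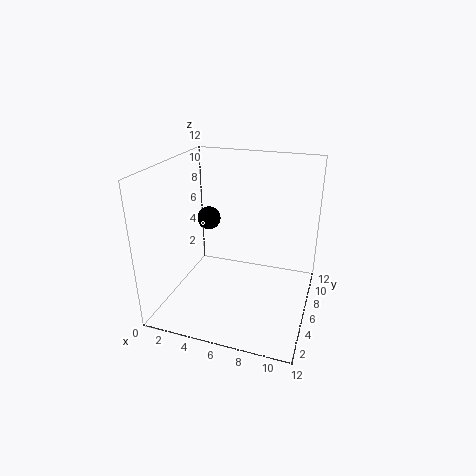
a = 3; b = 7; c = 7; col = 'black'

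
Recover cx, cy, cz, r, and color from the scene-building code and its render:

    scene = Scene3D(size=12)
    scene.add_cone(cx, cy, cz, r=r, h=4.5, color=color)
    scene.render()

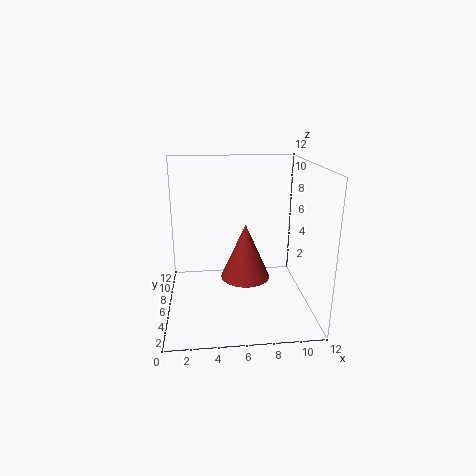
cx = 6.5, cy = 5, cz = 3, r = 2, color = 'brown'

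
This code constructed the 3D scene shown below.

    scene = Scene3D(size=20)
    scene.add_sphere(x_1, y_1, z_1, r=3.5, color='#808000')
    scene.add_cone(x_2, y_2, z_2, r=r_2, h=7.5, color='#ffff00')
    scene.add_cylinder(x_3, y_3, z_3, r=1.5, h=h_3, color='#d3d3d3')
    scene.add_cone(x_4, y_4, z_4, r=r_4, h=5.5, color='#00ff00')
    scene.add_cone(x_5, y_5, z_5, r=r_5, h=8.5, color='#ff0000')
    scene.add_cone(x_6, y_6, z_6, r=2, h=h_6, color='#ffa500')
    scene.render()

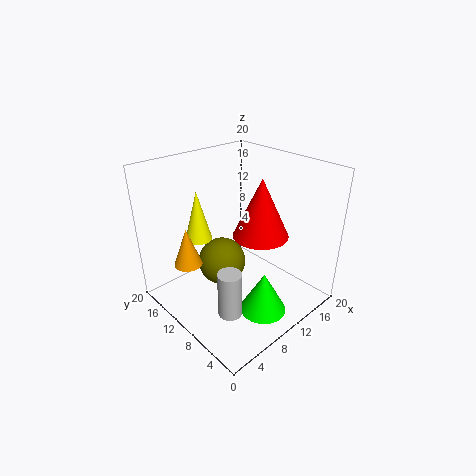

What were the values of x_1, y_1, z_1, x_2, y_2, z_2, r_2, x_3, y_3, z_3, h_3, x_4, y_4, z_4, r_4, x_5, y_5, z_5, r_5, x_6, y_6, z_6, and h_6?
x_1 = 9.5
y_1 = 13
z_1 = 5
x_2 = 8
y_2 = 16.5
z_2 = 8
r_2 = 2
x_3 = 4
y_3 = 5
z_3 = 3.5
h_3 = 6
x_4 = 8.5
y_4 = 3.5
z_4 = 2.5
r_4 = 3
x_5 = 13.5
y_5 = 9
z_5 = 9.5
r_5 = 4
x_6 = 4.5
y_6 = 14.5
z_6 = 6
h_6 = 5.5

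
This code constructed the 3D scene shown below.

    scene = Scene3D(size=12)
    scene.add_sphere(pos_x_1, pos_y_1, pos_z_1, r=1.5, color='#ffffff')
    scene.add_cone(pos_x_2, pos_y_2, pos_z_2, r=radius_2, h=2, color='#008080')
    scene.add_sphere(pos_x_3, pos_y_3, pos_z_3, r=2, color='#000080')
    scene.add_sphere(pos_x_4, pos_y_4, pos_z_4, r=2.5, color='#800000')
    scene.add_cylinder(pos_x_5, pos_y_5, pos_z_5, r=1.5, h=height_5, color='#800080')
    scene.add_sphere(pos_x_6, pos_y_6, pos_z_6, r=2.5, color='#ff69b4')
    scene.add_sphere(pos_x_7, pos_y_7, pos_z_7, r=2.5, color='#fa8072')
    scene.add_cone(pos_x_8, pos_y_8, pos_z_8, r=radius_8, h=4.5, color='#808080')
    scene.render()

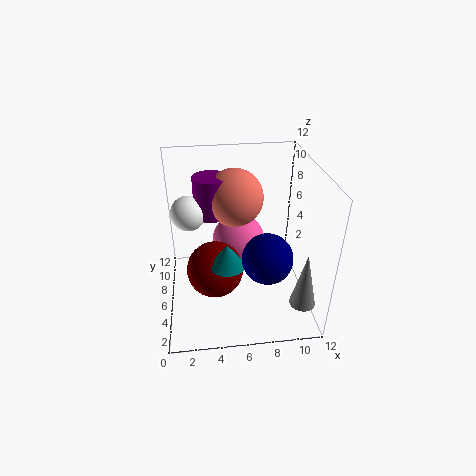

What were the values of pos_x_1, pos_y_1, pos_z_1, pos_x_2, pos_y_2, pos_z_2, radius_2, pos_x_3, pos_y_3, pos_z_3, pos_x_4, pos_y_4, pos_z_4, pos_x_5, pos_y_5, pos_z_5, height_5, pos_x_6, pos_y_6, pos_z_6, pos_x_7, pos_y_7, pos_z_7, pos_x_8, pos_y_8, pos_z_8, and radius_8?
pos_x_1 = 2; pos_y_1 = 8; pos_z_1 = 7.5; pos_x_2 = 5; pos_y_2 = 5; pos_z_2 = 4; radius_2 = 1.5; pos_x_3 = 8; pos_y_3 = 3.5; pos_z_3 = 5.5; pos_x_4 = 4; pos_y_4 = 6.5; pos_z_4 = 2.5; pos_x_5 = 4; pos_y_5 = 8.5; pos_z_5 = 7; height_5 = 3.5; pos_x_6 = 6.5; pos_y_6 = 9.5; pos_z_6 = 3.5; pos_x_7 = 6; pos_y_7 = 8.5; pos_z_7 = 8.5; pos_x_8 = 10.5; pos_y_8 = 1.5; pos_z_8 = 2.5; radius_8 = 1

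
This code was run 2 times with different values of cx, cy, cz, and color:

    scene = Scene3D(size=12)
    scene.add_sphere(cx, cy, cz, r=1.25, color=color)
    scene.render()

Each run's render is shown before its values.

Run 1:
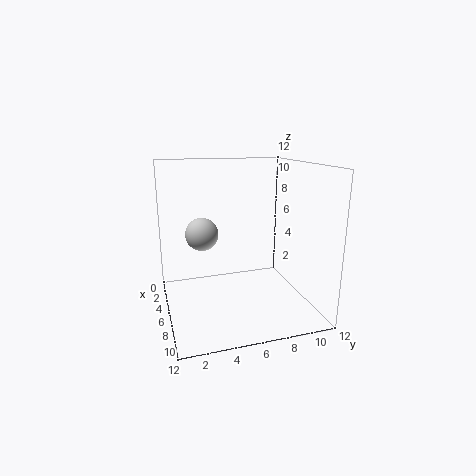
cx = 7.25; cy = 2.75; cz = 7; color = 'lightgray'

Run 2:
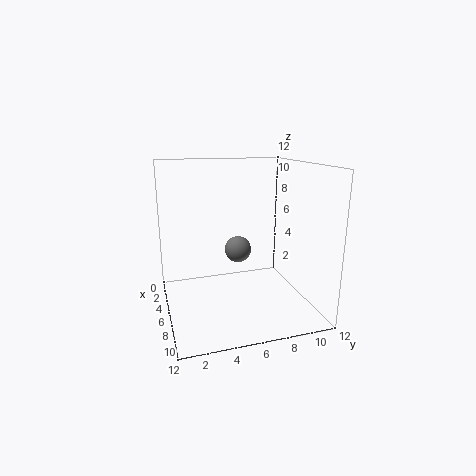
cx = 2.75; cy = 7; cz = 3.75; color = 'gray'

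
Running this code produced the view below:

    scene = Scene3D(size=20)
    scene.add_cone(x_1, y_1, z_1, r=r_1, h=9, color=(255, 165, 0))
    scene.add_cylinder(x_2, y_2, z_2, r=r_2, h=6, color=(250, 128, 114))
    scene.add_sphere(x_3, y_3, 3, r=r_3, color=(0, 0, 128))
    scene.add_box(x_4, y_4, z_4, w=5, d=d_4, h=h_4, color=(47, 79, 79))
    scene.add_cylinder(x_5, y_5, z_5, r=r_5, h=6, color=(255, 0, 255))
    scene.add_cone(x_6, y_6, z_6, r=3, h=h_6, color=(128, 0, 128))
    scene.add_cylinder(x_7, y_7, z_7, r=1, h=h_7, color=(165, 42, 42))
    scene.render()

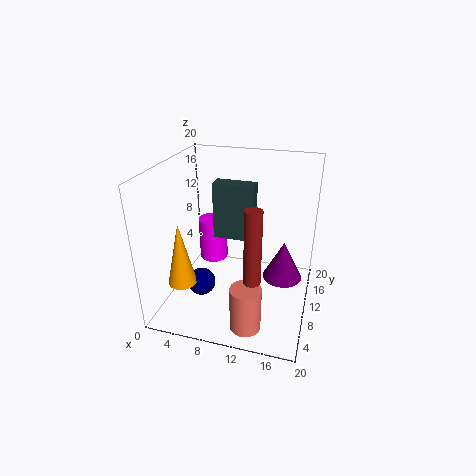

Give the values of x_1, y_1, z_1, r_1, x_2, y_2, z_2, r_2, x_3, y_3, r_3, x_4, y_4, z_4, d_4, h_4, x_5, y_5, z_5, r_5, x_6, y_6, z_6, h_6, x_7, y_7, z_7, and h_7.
x_1 = 3
y_1 = 6
z_1 = 4
r_1 = 2
x_2 = 13
y_2 = 3
z_2 = 1
r_2 = 2
x_3 = 5
y_3 = 8
r_3 = 2
x_4 = 8
y_4 = 6
z_4 = 12
d_4 = 2
h_4 = 7
x_5 = 6
y_5 = 11
z_5 = 6
r_5 = 2
x_6 = 16
y_6 = 14
z_6 = 2
h_6 = 6
x_7 = 14
y_7 = 2
z_7 = 9
h_7 = 9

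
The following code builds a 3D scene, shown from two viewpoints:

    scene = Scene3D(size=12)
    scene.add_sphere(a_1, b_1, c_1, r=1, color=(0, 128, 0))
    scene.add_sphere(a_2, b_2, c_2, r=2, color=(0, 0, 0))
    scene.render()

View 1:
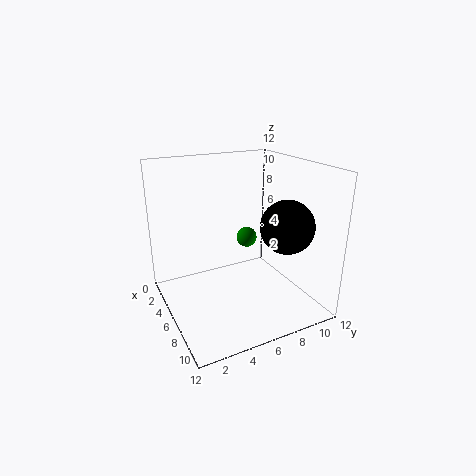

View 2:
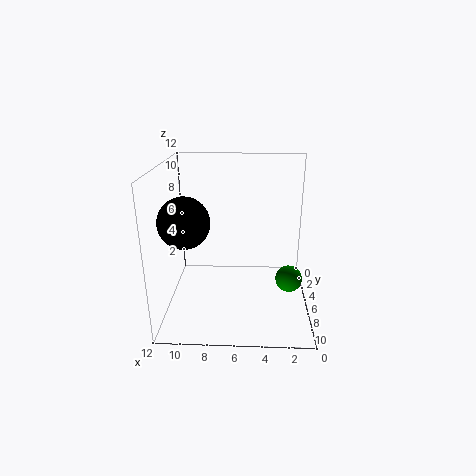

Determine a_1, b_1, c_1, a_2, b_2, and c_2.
a_1 = 2; b_1 = 9; c_1 = 4; a_2 = 10; b_2 = 8; c_2 = 8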